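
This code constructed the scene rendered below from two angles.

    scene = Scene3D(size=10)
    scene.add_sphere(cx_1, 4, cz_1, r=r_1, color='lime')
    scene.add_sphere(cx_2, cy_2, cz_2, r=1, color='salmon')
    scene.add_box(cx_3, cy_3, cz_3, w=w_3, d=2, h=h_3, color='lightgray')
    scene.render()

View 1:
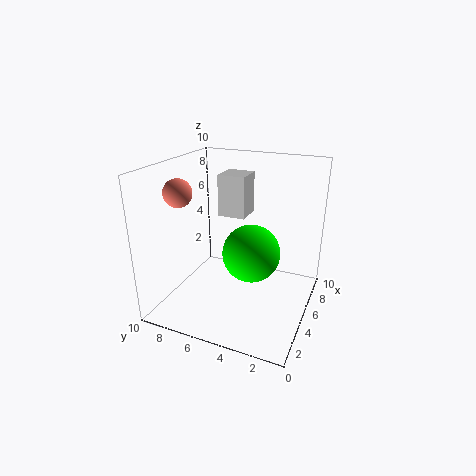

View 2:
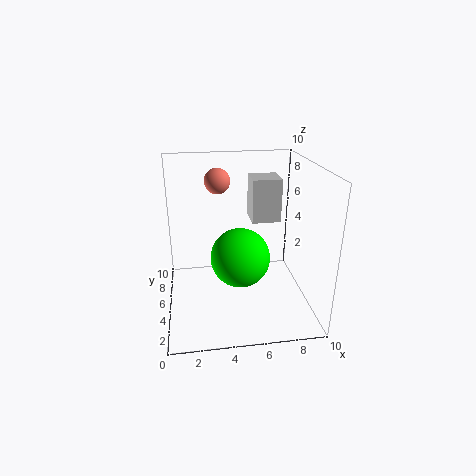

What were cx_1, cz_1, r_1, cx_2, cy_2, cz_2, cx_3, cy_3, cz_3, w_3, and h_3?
cx_1 = 5, cz_1 = 4, r_1 = 2, cx_2 = 4, cy_2 = 9, cz_2 = 8, cx_3 = 6, cy_3 = 5, cz_3 = 6, w_3 = 2, h_3 = 3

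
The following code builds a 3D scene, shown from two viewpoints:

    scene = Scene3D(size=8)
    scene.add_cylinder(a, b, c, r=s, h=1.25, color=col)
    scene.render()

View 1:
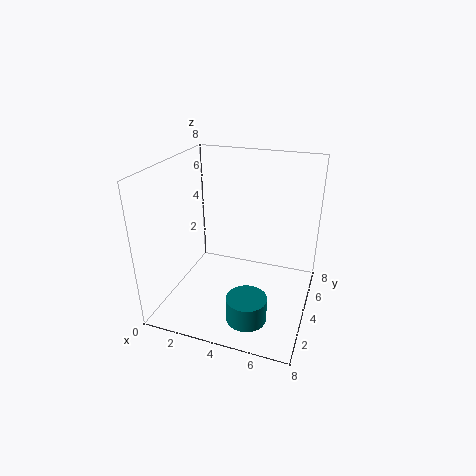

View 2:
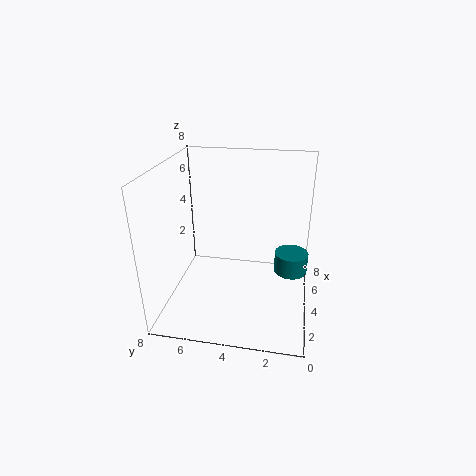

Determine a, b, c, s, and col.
a = 5.5, b = 1, c = 1.25, s = 1, col = 'teal'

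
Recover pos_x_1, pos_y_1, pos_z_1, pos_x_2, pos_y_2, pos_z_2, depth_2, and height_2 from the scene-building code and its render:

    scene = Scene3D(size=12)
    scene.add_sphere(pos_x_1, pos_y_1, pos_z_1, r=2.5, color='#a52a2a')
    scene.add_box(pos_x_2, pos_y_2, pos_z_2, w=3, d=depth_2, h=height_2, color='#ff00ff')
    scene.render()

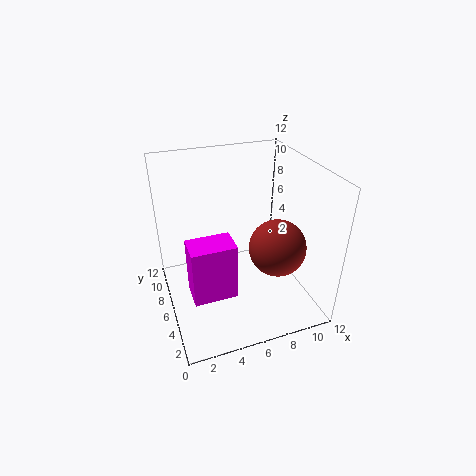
pos_x_1 = 9.5; pos_y_1 = 5.5; pos_z_1 = 4.5; pos_x_2 = 1; pos_y_2 = 0.5; pos_z_2 = 5; depth_2 = 2; height_2 = 4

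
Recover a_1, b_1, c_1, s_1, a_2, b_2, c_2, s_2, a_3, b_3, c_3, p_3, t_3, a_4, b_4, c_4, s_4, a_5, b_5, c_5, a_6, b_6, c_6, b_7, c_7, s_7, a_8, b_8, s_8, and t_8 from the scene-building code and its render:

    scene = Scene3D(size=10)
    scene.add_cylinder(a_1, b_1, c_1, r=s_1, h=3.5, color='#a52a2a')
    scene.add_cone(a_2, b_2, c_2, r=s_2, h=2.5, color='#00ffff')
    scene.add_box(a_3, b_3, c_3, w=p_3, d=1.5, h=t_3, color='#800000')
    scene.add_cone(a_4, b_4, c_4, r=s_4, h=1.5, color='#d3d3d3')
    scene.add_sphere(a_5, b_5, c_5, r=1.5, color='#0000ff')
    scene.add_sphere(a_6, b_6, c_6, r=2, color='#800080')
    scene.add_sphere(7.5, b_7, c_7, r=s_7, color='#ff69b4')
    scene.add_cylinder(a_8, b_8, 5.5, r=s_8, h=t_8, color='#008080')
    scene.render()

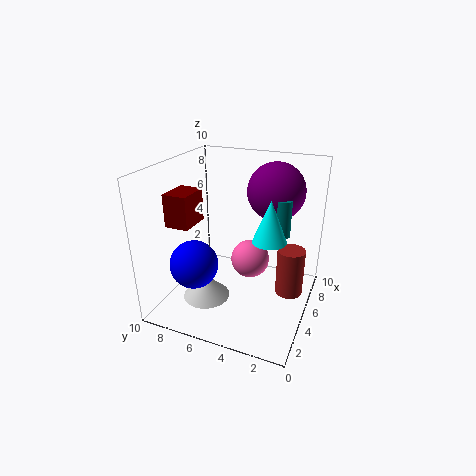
a_1 = 6.5, b_1 = 1.5, c_1 = 0.5, s_1 = 1, a_2 = 2.5, b_2 = 2, c_2 = 6.5, s_2 = 1, a_3 = 1, b_3 = 6.5, c_3 = 7, p_3 = 2, t_3 = 2, a_4 = 2, b_4 = 6, c_4 = 2, s_4 = 1.5, a_5 = 1.5, b_5 = 6.5, c_5 = 4.5, a_6 = 7, b_6 = 3, c_6 = 8, b_7 = 5, c_7 = 2, s_7 = 1.5, a_8 = 5.5, b_8 = 2, s_8 = 0.5, t_8 = 2.5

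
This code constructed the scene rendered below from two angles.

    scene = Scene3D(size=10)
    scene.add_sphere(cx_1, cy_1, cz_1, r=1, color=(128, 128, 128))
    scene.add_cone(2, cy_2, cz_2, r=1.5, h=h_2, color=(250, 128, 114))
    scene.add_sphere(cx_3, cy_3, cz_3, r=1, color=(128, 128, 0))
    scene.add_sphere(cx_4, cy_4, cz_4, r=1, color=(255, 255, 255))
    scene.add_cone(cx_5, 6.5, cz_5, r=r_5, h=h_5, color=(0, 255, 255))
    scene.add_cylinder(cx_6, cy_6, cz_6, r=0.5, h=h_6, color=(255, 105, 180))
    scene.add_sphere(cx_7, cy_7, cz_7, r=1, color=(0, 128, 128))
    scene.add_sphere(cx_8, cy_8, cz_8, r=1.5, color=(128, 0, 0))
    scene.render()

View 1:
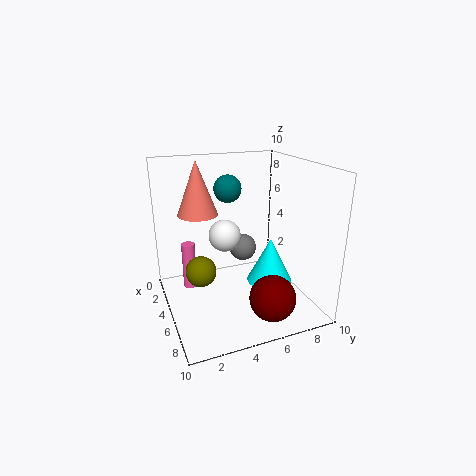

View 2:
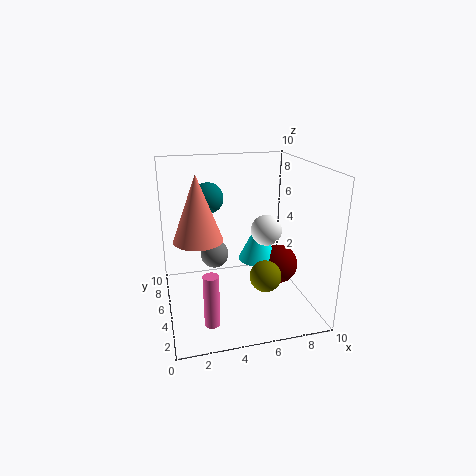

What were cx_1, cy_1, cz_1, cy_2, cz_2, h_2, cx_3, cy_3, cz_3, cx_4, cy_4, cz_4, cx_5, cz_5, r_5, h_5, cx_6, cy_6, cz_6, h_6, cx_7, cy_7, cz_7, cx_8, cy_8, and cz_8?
cx_1 = 3.5, cy_1 = 6, cz_1 = 3.5, cy_2 = 3, cz_2 = 6, h_2 = 4, cx_3 = 6, cy_3 = 2, cz_3 = 3.5, cx_4 = 6.5, cy_4 = 3.5, cz_4 = 6, cx_5 = 7, cz_5 = 2.5, r_5 = 1.5, h_5 = 3, cx_6 = 2.5, cy_6 = 2, cz_6 = 0.5, h_6 = 3.5, cx_7 = 3, cy_7 = 5, cz_7 = 8, cx_8 = 8.5, cy_8 = 6, cz_8 = 2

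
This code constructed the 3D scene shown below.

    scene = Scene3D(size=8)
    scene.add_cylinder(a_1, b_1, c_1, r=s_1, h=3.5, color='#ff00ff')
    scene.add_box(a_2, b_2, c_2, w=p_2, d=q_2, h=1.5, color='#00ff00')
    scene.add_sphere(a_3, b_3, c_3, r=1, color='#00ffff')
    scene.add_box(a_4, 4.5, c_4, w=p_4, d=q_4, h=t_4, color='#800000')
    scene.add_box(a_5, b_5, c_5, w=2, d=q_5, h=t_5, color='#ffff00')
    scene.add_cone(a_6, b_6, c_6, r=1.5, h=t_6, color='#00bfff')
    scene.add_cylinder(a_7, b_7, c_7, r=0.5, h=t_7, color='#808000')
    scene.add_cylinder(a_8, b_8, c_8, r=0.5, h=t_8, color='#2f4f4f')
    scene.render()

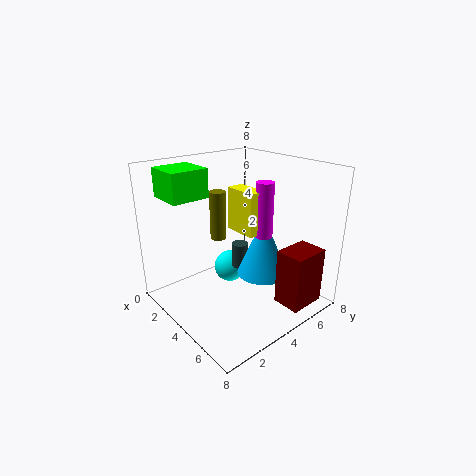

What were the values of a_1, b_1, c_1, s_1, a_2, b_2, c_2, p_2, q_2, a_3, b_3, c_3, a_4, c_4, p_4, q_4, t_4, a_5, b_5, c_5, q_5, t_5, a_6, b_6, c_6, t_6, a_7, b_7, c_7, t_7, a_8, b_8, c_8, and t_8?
a_1 = 4.5; b_1 = 5.5; c_1 = 3.5; s_1 = 0.5; a_2 = 1.5; b_2 = 0.5; c_2 = 6.5; p_2 = 2; q_2 = 2; a_3 = 2; b_3 = 5; c_3 = 1; a_4 = 6.5; c_4 = 1; p_4 = 1.5; q_4 = 2; t_4 = 3; a_5 = 2.5; b_5 = 4.5; c_5 = 4; q_5 = 1; t_5 = 2.5; a_6 = 4.5; b_6 = 5.5; c_6 = 1.5; t_6 = 3.5; a_7 = 1.5; b_7 = 4.5; c_7 = 3; t_7 = 3; a_8 = 3; b_8 = 5; c_8 = 1.5; t_8 = 1.5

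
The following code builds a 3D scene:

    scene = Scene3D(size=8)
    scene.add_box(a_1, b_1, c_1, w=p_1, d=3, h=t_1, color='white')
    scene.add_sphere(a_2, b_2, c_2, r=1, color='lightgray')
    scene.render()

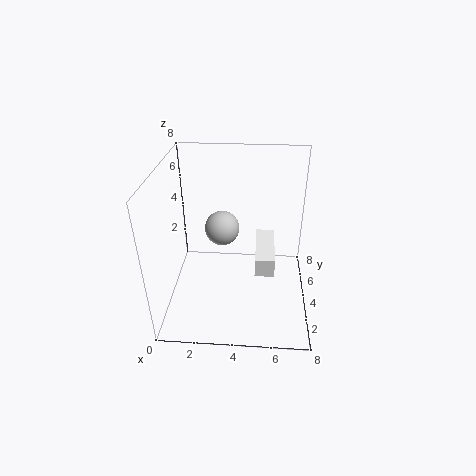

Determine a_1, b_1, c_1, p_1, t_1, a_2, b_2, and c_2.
a_1 = 5
b_1 = 2
c_1 = 3
p_1 = 1
t_1 = 1
a_2 = 3
b_2 = 5
c_2 = 4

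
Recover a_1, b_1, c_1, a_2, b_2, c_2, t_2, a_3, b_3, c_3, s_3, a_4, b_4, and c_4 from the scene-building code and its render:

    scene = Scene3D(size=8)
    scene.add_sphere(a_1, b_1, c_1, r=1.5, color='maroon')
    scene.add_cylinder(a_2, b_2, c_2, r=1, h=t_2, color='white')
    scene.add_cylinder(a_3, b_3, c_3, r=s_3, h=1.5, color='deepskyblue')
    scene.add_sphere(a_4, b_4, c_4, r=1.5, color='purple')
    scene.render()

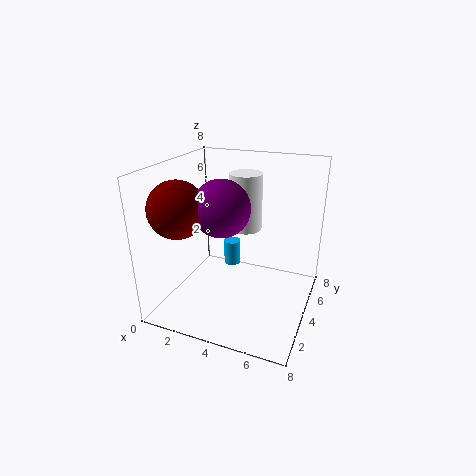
a_1 = 1.5
b_1 = 2
c_1 = 6
a_2 = 3.5
b_2 = 6.5
c_2 = 3.5
t_2 = 3.5
a_3 = 3
b_3 = 5.5
c_3 = 1.5
s_3 = 0.5
a_4 = 3.5
b_4 = 3
c_4 = 6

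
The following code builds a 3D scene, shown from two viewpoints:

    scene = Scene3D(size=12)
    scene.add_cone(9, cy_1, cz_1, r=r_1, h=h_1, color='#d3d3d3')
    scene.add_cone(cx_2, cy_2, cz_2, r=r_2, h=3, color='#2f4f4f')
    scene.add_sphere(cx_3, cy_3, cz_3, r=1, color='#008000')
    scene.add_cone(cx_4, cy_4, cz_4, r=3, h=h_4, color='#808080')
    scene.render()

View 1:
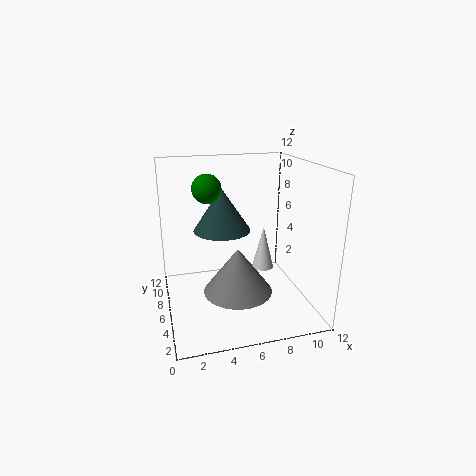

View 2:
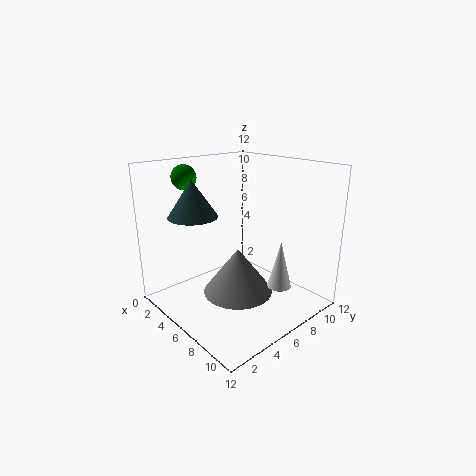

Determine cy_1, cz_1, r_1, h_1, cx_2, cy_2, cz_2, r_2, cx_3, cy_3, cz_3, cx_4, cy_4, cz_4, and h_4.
cy_1 = 8
cz_1 = 2
r_1 = 1
h_1 = 4
cx_2 = 4
cy_2 = 3
cz_2 = 8
r_2 = 2
cx_3 = 3
cy_3 = 3
cz_3 = 11
cx_4 = 6
cy_4 = 6
cz_4 = 1
h_4 = 4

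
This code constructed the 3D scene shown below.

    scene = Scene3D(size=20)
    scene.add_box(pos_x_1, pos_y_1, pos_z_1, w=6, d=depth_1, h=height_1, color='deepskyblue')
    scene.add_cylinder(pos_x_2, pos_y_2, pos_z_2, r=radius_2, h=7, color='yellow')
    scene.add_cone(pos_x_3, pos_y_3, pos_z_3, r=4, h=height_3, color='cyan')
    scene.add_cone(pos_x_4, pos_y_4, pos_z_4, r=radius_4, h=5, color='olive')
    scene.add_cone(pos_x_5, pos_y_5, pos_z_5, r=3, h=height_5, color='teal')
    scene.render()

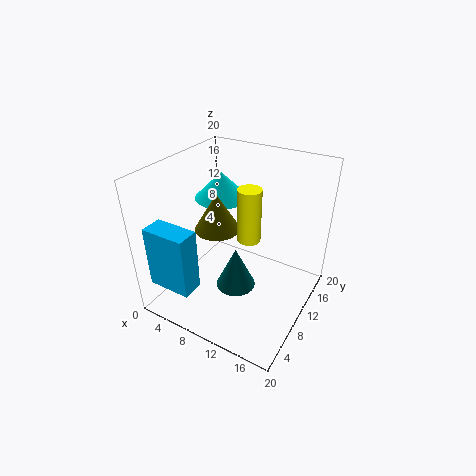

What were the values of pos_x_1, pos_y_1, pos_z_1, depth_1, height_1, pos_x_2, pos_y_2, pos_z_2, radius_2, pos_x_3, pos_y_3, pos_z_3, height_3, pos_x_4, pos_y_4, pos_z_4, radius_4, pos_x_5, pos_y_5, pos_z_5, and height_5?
pos_x_1 = 1.5; pos_y_1 = 1; pos_z_1 = 5; depth_1 = 3; height_1 = 8.5; pos_x_2 = 12.5; pos_y_2 = 8.5; pos_z_2 = 11.5; radius_2 = 1.5; pos_x_3 = 4.5; pos_y_3 = 14.5; pos_z_3 = 13; height_3 = 4; pos_x_4 = 8; pos_y_4 = 8; pos_z_4 = 12; radius_4 = 3; pos_x_5 = 9; pos_y_5 = 11; pos_z_5 = 0.5; height_5 = 6.5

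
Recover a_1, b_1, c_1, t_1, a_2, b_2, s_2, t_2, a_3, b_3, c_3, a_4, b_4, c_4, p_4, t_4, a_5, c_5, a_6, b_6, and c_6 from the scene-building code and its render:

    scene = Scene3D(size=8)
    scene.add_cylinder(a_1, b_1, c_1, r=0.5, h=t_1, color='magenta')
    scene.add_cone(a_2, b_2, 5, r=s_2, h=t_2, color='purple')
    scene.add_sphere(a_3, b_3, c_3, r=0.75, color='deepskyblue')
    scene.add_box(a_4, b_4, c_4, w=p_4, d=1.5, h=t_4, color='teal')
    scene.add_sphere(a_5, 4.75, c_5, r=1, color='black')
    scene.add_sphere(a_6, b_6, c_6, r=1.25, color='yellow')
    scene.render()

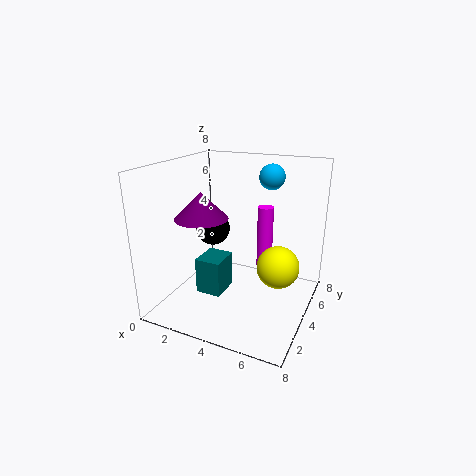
a_1 = 4.5, b_1 = 7, c_1 = 1, t_1 = 4, a_2 = 2, b_2 = 3.5, s_2 = 1.5, t_2 = 1.5, a_3 = 5, b_3 = 6.5, c_3 = 7, a_4 = 3.25, b_4 = 0.75, c_4 = 2.25, p_4 = 1.25, t_4 = 1.75, a_5 = 2, c_5 = 4, a_6 = 6, b_6 = 5.25, c_6 = 2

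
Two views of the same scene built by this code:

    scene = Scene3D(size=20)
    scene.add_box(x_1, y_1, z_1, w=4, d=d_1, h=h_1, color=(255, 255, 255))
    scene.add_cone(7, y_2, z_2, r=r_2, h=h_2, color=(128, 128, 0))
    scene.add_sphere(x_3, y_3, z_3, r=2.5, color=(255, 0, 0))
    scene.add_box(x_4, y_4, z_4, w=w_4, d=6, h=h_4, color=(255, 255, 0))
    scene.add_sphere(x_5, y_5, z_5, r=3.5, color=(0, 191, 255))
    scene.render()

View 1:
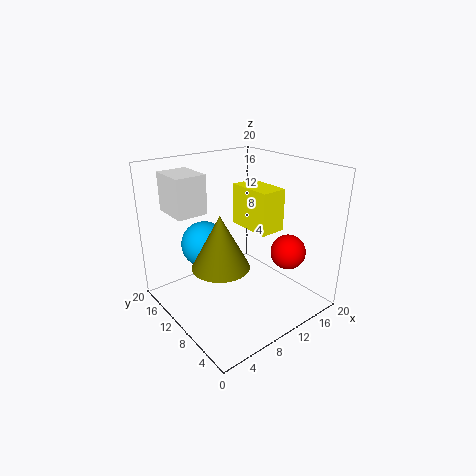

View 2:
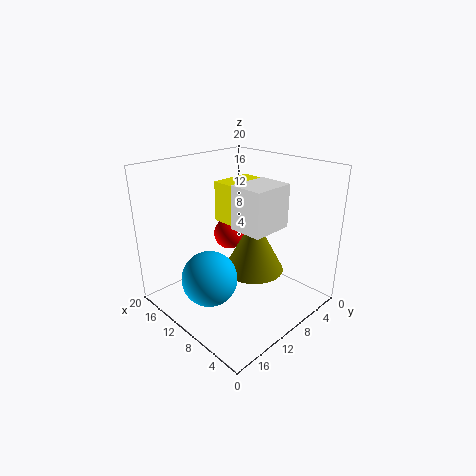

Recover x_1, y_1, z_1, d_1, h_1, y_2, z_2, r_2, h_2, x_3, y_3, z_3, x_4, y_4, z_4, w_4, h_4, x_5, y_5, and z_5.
x_1 = 1.5
y_1 = 10.5
z_1 = 14.5
d_1 = 5
h_1 = 5
y_2 = 10
z_2 = 6.5
r_2 = 4
h_2 = 7.5
x_3 = 16
y_3 = 6
z_3 = 7.5
x_4 = 10
y_4 = 5
z_4 = 12
w_4 = 3.5
h_4 = 5.5
x_5 = 8.5
y_5 = 16.5
z_5 = 7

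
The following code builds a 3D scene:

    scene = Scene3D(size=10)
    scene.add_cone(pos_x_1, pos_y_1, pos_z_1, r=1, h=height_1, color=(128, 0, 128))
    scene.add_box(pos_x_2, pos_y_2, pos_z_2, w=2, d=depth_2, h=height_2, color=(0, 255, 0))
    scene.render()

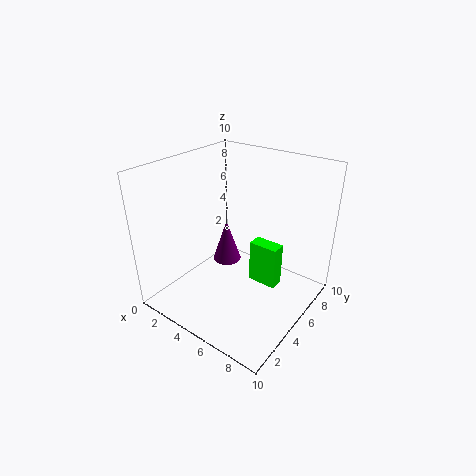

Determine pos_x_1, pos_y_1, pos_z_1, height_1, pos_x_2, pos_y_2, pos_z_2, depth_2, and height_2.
pos_x_1 = 4
pos_y_1 = 5
pos_z_1 = 3
height_1 = 3
pos_x_2 = 6
pos_y_2 = 5
pos_z_2 = 2
depth_2 = 1
height_2 = 3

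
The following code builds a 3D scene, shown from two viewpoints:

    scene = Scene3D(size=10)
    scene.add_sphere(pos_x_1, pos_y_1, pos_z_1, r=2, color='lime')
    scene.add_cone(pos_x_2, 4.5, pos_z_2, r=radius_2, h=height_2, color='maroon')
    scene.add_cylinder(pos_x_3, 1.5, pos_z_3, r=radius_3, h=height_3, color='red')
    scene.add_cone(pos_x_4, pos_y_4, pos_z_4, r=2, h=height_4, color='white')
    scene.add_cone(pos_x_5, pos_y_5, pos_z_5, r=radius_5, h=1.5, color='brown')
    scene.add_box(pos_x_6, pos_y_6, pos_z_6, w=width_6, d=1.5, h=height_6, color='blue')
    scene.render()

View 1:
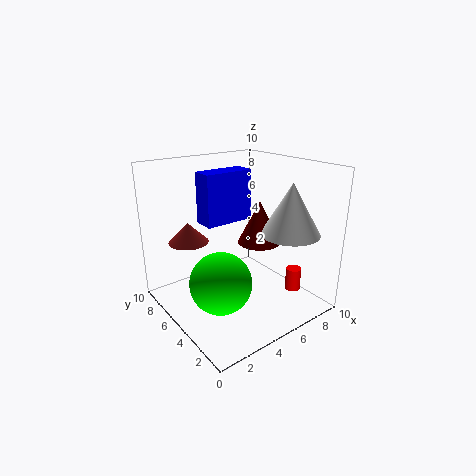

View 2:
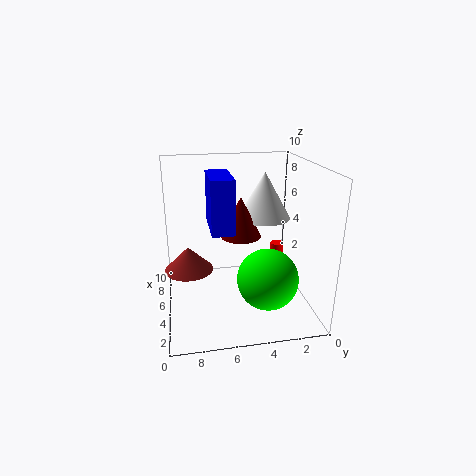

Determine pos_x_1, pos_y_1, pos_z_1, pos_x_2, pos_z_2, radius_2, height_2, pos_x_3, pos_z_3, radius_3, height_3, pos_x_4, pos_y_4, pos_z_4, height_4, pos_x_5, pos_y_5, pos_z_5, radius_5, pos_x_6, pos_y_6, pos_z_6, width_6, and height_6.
pos_x_1 = 2.5
pos_y_1 = 3.5
pos_z_1 = 3
pos_x_2 = 6.5
pos_z_2 = 4.5
radius_2 = 1.5
height_2 = 3
pos_x_3 = 7
pos_z_3 = 2
radius_3 = 0.5
height_3 = 1.5
pos_x_4 = 7.5
pos_y_4 = 2.5
pos_z_4 = 5.5
height_4 = 3.5
pos_x_5 = 3
pos_y_5 = 8.5
pos_z_5 = 4
radius_5 = 1.5
pos_x_6 = 3
pos_y_6 = 5.5
pos_z_6 = 6
width_6 = 3.5
height_6 = 3.5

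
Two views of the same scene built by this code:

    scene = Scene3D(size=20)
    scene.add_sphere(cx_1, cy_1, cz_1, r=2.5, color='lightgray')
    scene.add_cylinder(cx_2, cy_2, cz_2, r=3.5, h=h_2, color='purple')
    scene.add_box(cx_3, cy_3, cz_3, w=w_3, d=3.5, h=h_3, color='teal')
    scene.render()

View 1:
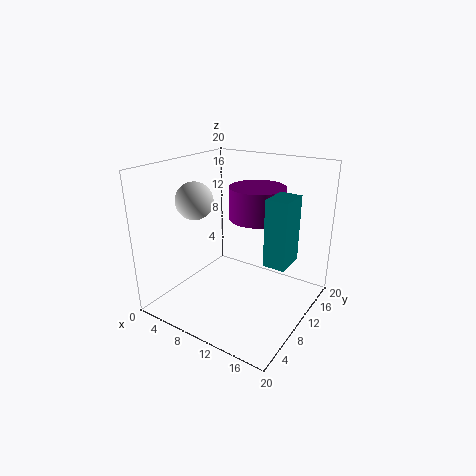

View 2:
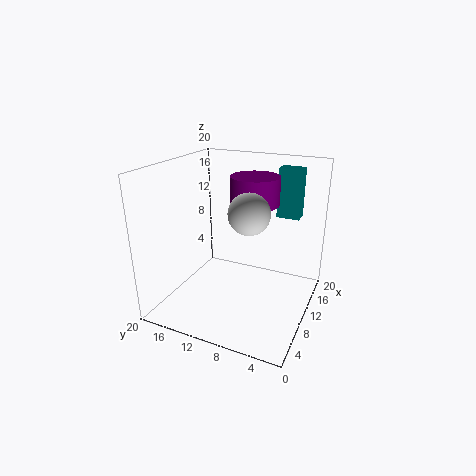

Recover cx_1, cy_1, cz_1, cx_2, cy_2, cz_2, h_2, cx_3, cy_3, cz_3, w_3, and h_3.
cx_1 = 5.5
cy_1 = 6.5
cz_1 = 15.5
cx_2 = 13.5
cy_2 = 9
cz_2 = 14
h_2 = 4
cx_3 = 17.5
cy_3 = 3.5
cz_3 = 11
w_3 = 2.5
h_3 = 7.5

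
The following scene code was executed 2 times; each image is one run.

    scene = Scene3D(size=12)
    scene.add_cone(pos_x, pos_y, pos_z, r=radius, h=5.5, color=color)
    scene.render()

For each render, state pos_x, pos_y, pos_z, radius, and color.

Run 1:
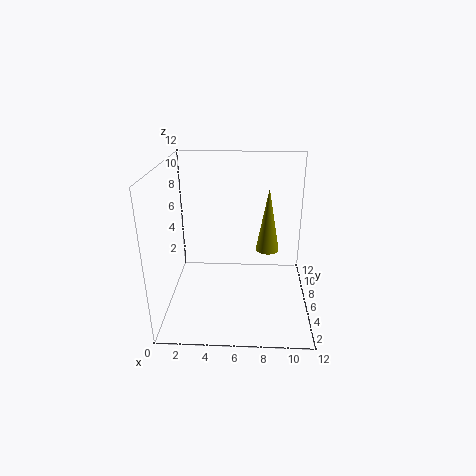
pos_x = 8.5
pos_y = 7
pos_z = 4.5
radius = 1
color = 'olive'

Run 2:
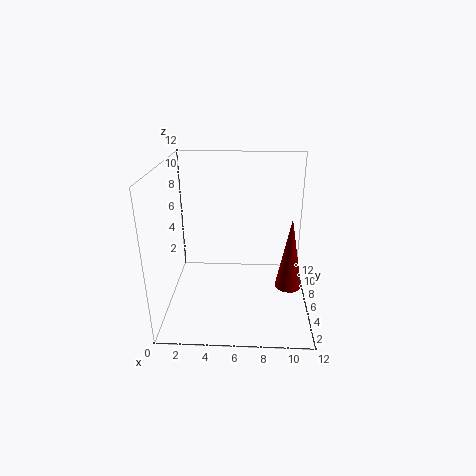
pos_x = 10
pos_y = 3
pos_z = 3.5
radius = 1
color = 'maroon'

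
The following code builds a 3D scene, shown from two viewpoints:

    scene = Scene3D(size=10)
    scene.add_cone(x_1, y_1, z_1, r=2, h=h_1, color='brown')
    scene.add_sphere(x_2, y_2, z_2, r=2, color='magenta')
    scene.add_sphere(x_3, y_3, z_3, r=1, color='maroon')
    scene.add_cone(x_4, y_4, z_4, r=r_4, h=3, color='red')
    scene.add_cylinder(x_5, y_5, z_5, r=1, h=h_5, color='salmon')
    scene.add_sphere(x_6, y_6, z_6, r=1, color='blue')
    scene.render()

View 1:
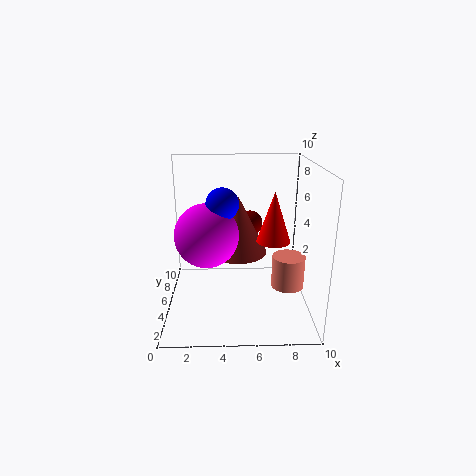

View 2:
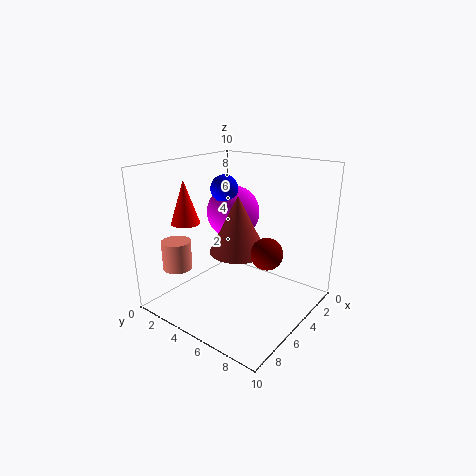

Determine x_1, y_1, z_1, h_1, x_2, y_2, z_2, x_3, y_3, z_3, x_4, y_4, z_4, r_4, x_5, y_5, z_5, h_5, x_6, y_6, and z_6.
x_1 = 5, y_1 = 5, z_1 = 4, h_1 = 4, x_2 = 3, y_2 = 3, z_2 = 6, x_3 = 6, y_3 = 8, z_3 = 5, x_4 = 7, y_4 = 2, z_4 = 6, r_4 = 1, x_5 = 8, y_5 = 2, z_5 = 3, h_5 = 2, x_6 = 4, y_6 = 3, z_6 = 8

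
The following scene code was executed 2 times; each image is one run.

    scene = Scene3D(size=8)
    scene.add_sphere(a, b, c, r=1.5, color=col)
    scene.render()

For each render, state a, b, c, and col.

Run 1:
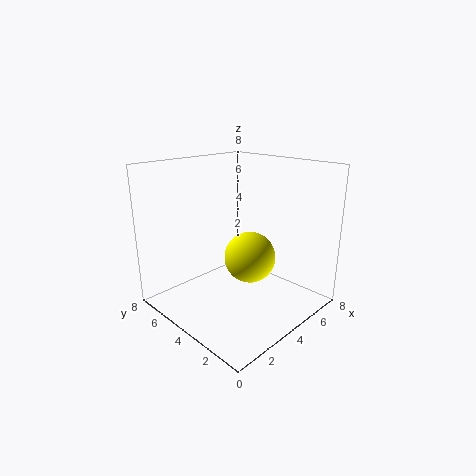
a = 5
b = 4
c = 2.5
col = 'yellow'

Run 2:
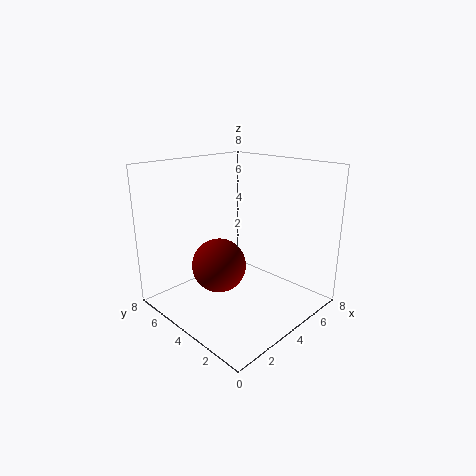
a = 3
b = 4.5
c = 2.5
col = 'maroon'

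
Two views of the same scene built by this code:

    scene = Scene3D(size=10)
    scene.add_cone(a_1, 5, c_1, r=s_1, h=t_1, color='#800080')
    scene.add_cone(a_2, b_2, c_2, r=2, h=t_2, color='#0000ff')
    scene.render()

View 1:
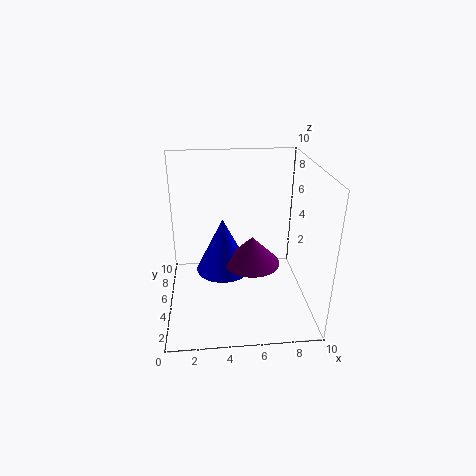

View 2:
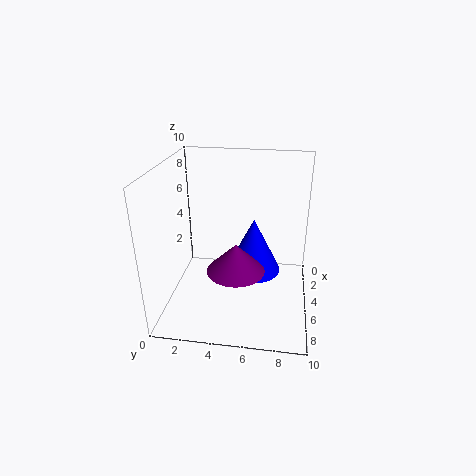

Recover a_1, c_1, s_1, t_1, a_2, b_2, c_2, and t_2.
a_1 = 6, c_1 = 3, s_1 = 2, t_1 = 2, a_2 = 4, b_2 = 6, c_2 = 2, t_2 = 4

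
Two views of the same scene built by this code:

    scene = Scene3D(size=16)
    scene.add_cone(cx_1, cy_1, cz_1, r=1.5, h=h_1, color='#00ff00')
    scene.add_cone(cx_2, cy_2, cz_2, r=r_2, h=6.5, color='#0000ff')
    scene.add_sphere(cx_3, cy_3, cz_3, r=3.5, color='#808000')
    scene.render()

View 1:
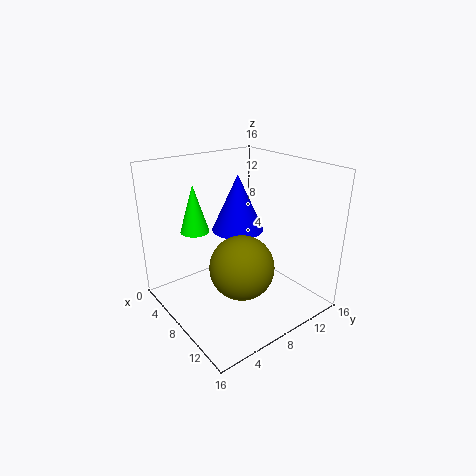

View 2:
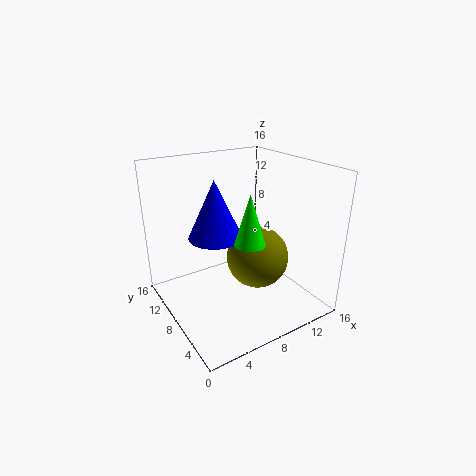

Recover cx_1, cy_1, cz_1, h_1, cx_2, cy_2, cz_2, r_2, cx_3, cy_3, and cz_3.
cx_1 = 6.5, cy_1 = 3.5, cz_1 = 9.5, h_1 = 5, cx_2 = 6, cy_2 = 9.5, cz_2 = 8, r_2 = 3, cx_3 = 10, cy_3 = 7, cz_3 = 5.5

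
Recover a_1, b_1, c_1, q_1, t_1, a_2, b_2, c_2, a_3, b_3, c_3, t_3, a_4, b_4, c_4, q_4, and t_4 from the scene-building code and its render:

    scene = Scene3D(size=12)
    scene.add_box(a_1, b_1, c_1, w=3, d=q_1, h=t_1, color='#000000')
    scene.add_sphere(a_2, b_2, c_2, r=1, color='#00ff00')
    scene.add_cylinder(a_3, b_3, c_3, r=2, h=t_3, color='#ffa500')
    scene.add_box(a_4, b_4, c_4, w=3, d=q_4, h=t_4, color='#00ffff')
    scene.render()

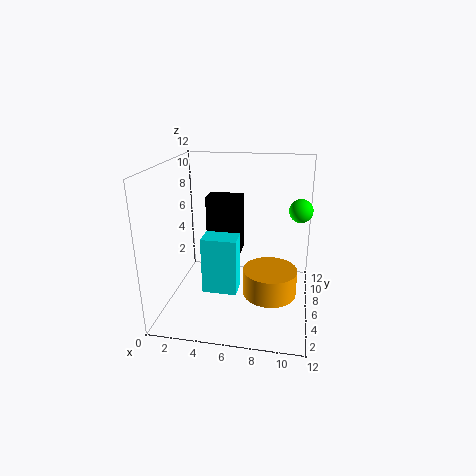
a_1 = 3, b_1 = 7, c_1 = 4, q_1 = 2, t_1 = 5, a_2 = 11, b_2 = 8, c_2 = 8, a_3 = 9, b_3 = 3, c_3 = 3, t_3 = 2, a_4 = 3, b_4 = 5, c_4 = 1, q_4 = 2, t_4 = 5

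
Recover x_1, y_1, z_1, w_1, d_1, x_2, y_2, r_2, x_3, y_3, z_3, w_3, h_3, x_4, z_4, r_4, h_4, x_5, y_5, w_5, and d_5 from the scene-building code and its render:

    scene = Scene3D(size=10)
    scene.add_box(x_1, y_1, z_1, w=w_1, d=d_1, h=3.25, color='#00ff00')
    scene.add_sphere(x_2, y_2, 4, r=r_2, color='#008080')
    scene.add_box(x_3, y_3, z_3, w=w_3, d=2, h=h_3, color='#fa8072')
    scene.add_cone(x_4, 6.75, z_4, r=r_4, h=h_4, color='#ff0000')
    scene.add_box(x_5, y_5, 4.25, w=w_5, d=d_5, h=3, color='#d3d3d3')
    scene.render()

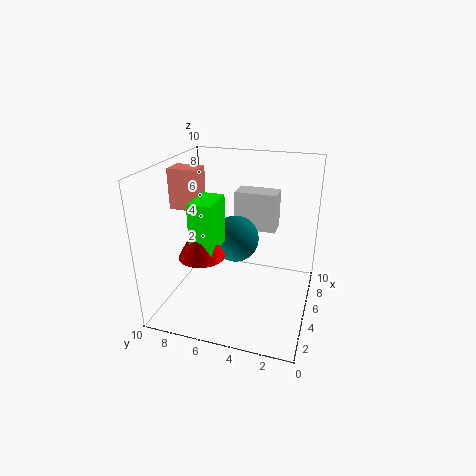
x_1 = 2
y_1 = 5.75
z_1 = 5
w_1 = 2.5
d_1 = 1.5
x_2 = 6.75
y_2 = 5.75
r_2 = 1.75
x_3 = 4
y_3 = 7.5
z_3 = 7
w_3 = 1.5
h_3 = 2.75
x_4 = 2.75
z_4 = 4.5
r_4 = 1.5
h_4 = 2.75
x_5 = 8
y_5 = 3
w_5 = 1.75
d_5 = 3.25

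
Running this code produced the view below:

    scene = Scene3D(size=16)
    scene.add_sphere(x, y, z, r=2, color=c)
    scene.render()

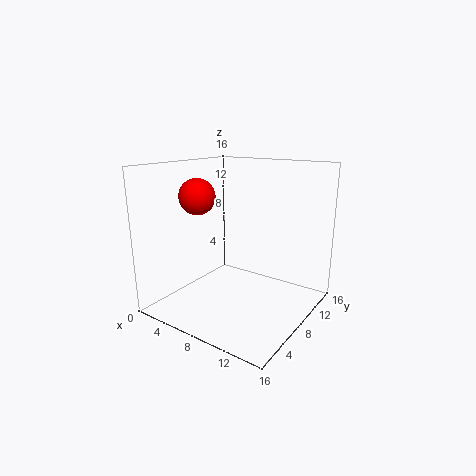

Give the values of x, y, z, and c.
x = 4
y = 6
z = 12.5
c = 'red'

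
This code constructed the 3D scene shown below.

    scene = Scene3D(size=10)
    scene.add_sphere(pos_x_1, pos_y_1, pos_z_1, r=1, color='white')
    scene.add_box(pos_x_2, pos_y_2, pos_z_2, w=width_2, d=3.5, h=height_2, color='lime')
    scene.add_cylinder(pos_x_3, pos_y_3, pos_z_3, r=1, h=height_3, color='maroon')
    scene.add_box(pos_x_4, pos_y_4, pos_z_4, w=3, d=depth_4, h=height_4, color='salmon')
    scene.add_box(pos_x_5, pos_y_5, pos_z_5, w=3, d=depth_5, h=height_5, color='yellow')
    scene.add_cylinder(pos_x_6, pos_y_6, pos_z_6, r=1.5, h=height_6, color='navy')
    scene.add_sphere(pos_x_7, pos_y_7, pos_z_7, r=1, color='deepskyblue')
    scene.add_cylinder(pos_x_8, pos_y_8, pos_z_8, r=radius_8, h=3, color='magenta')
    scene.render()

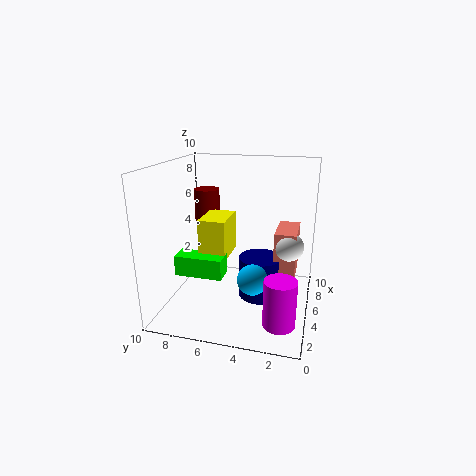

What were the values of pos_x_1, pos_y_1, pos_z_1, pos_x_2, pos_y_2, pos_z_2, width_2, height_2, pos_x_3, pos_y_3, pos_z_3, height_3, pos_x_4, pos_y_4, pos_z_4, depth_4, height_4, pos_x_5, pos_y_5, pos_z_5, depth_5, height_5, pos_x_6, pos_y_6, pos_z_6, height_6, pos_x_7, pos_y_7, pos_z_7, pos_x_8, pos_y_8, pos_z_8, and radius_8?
pos_x_1 = 5.5, pos_y_1 = 1.5, pos_z_1 = 4.5, pos_x_2 = 4, pos_y_2 = 6, pos_z_2 = 2, width_2 = 1.5, height_2 = 1.5, pos_x_3 = 8.5, pos_y_3 = 8.5, pos_z_3 = 5, height_3 = 2.5, pos_x_4 = 5, pos_y_4 = 1, pos_z_4 = 2, depth_4 = 1.5, height_4 = 3.5, pos_x_5 = 5, pos_y_5 = 6, pos_z_5 = 3, depth_5 = 2, height_5 = 3, pos_x_6 = 5.5, pos_y_6 = 3.5, pos_z_6 = 0.5, height_6 = 3, pos_x_7 = 3, pos_y_7 = 3.5, pos_z_7 = 3, pos_x_8 = 1.5, pos_y_8 = 1.5, pos_z_8 = 1, radius_8 = 1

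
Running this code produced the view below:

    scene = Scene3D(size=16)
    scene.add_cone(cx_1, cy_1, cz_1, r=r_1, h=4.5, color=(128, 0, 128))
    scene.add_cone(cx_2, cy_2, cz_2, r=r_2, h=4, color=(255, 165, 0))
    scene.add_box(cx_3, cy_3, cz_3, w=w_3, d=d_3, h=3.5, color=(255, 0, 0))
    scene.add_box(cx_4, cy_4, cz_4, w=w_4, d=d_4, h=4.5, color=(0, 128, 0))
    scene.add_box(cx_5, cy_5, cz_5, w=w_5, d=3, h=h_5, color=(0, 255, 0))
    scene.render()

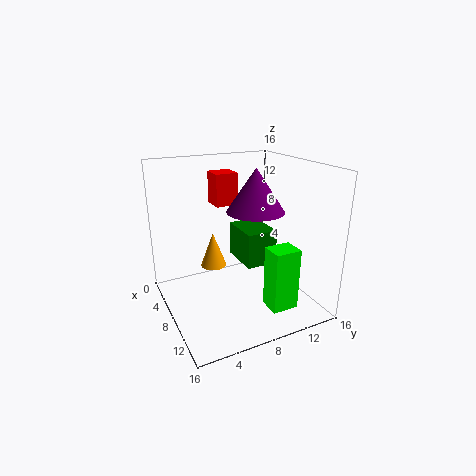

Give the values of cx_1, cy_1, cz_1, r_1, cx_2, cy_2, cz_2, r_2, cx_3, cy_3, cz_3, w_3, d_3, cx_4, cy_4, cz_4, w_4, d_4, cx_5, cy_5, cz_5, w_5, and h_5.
cx_1 = 10
cy_1 = 9
cz_1 = 11.5
r_1 = 3
cx_2 = 5.5
cy_2 = 6
cz_2 = 4
r_2 = 1.5
cx_3 = 4.5
cy_3 = 6
cz_3 = 11.5
w_3 = 2.5
d_3 = 2.5
cx_4 = 0.5
cy_4 = 10.5
cz_4 = 2.5
w_4 = 5.5
d_4 = 4
cx_5 = 10.5
cy_5 = 10
cz_5 = 0.5
w_5 = 2.5
h_5 = 7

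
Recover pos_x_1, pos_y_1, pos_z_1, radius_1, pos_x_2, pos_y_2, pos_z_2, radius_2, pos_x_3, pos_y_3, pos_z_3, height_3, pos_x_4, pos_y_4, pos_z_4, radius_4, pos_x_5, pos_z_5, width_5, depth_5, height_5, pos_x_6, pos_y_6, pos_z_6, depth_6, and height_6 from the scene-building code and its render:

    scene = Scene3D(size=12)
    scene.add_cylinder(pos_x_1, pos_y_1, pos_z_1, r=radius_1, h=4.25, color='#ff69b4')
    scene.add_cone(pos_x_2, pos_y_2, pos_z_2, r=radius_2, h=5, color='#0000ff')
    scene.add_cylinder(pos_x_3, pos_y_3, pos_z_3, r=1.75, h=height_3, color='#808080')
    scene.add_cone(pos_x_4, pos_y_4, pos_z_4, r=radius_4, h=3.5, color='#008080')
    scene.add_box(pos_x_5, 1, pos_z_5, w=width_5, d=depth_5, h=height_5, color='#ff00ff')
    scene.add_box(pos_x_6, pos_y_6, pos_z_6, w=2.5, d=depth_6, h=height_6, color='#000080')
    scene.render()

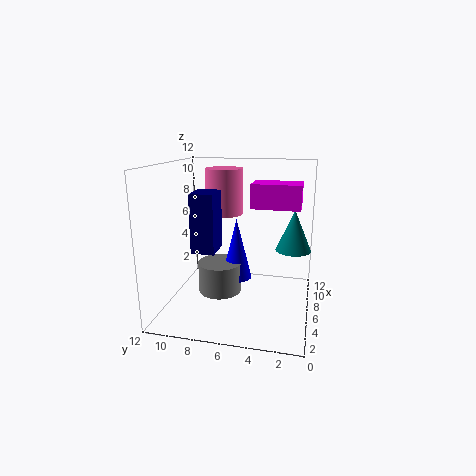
pos_x_1 = 10; pos_y_1 = 8.25; pos_z_1 = 7; radius_1 = 1.75; pos_x_2 = 5.5; pos_y_2 = 6; pos_z_2 = 2.75; radius_2 = 1.25; pos_x_3 = 4.75; pos_y_3 = 7.25; pos_z_3 = 1.75; height_3 = 2.5; pos_x_4 = 7.5; pos_y_4 = 1.5; pos_z_4 = 4.75; radius_4 = 1.5; pos_x_5 = 6; pos_z_5 = 8.5; width_5 = 2.5; depth_5 = 4; height_5 = 2; pos_x_6 = 4.75; pos_y_6 = 7.75; pos_z_6 = 4.75; depth_6 = 2; height_6 = 5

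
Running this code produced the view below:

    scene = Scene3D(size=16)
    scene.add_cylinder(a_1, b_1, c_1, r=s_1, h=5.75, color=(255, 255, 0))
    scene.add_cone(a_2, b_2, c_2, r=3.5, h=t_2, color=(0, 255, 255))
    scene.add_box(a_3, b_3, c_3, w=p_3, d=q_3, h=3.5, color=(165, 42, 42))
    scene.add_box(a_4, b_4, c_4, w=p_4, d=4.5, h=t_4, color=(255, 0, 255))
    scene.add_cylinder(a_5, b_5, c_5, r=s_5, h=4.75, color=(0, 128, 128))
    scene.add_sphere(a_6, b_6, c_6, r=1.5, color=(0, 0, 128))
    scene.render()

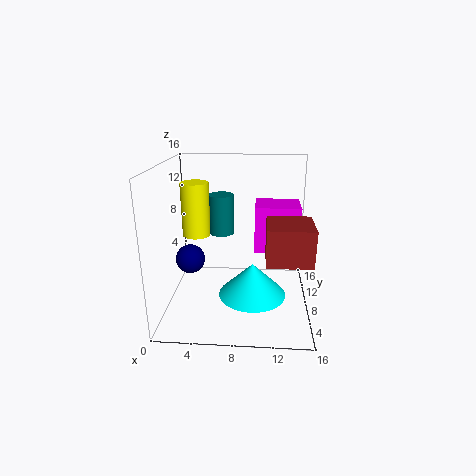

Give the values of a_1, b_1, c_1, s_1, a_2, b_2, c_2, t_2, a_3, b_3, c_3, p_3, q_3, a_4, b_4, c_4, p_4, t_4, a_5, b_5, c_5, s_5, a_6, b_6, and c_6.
a_1 = 3.5; b_1 = 7.5; c_1 = 8.5; s_1 = 1.5; a_2 = 9.75; b_2 = 4.75; c_2 = 3; t_2 = 3.5; a_3 = 11; b_3 = 0.5; c_3 = 8.25; p_3 = 4.25; q_3 = 4.25; a_4 = 9.75; b_4 = 11.25; c_4 = 4.75; p_4 = 5.5; t_4 = 5.75; a_5 = 5.75; b_5 = 11.5; c_5 = 7.25; s_5 = 1.5; a_6 = 3.25; b_6 = 5; c_6 = 6.75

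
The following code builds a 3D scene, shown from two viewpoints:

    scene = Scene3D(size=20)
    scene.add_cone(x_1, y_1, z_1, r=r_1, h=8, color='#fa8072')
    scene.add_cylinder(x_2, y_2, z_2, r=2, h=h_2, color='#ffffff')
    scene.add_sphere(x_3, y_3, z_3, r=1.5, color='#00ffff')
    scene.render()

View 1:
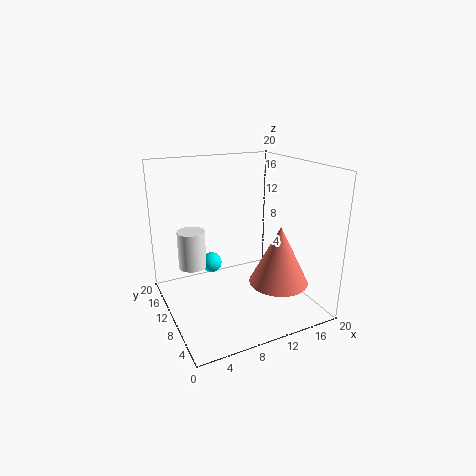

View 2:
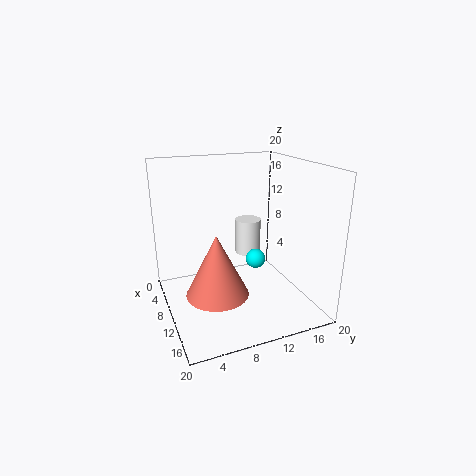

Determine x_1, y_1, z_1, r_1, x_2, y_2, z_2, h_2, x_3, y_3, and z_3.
x_1 = 14; y_1 = 5.5; z_1 = 4.5; r_1 = 4; x_2 = 4.5; y_2 = 14; z_2 = 5; h_2 = 5.5; x_3 = 7.5; y_3 = 14; z_3 = 5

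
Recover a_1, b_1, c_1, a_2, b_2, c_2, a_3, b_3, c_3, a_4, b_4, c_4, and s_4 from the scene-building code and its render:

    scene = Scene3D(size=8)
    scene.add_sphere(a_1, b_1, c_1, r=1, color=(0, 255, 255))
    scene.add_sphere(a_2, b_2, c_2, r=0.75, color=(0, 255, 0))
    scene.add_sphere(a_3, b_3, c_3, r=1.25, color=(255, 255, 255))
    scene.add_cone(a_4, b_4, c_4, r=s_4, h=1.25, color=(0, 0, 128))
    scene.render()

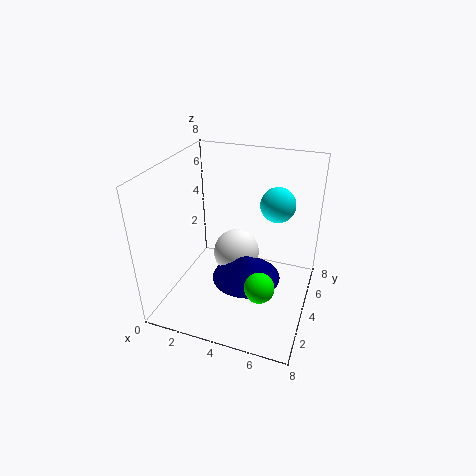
a_1 = 5.75
b_1 = 5.75
c_1 = 5.5
a_2 = 6
b_2 = 1.5
c_2 = 3
a_3 = 4
b_3 = 3.75
c_3 = 3.25
a_4 = 5
b_4 = 2.5
c_4 = 2.75
s_4 = 1.75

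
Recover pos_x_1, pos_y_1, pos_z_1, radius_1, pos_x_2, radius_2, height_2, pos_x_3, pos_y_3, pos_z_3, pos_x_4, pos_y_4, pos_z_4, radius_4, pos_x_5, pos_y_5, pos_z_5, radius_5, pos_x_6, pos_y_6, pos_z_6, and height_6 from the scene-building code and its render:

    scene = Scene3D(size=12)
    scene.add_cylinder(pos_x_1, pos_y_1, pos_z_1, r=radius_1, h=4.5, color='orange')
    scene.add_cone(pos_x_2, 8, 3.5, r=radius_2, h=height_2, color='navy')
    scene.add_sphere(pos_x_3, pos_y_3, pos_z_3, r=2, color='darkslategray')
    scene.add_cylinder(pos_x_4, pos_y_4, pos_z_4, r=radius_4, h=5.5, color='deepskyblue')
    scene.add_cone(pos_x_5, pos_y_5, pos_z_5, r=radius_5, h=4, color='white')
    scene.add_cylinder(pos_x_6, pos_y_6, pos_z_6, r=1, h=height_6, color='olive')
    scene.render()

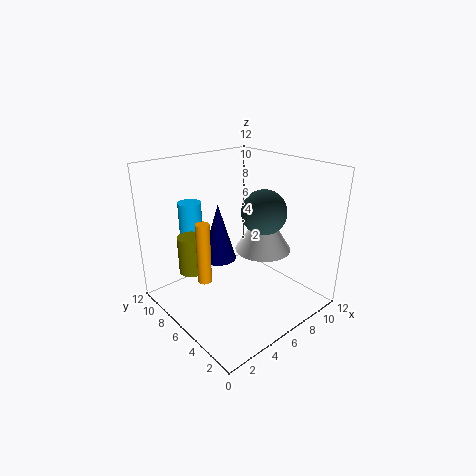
pos_x_1 = 1.5; pos_y_1 = 4.5; pos_z_1 = 4.5; radius_1 = 0.5; pos_x_2 = 5.5; radius_2 = 1.5; height_2 = 5; pos_x_3 = 9; pos_y_3 = 6; pos_z_3 = 7.5; pos_x_4 = 4; pos_y_4 = 10; pos_z_4 = 3; radius_4 = 1; pos_x_5 = 9; pos_y_5 = 6; pos_z_5 = 4; radius_5 = 2.5; pos_x_6 = 2; pos_y_6 = 7; pos_z_6 = 4; height_6 = 3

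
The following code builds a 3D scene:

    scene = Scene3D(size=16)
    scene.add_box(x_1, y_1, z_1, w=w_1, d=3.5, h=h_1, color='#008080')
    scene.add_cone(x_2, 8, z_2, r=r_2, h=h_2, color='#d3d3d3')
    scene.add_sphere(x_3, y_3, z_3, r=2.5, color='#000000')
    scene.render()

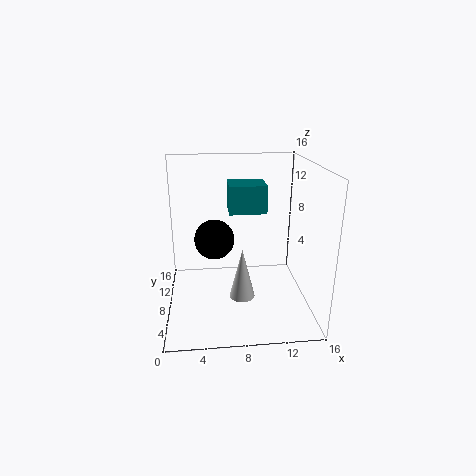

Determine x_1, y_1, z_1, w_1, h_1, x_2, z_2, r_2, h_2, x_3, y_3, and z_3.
x_1 = 7, y_1 = 7, z_1 = 11, w_1 = 4, h_1 = 3, x_2 = 8.5, z_2 = 0.5, r_2 = 1.5, h_2 = 6, x_3 = 5.5, y_3 = 12.5, z_3 = 6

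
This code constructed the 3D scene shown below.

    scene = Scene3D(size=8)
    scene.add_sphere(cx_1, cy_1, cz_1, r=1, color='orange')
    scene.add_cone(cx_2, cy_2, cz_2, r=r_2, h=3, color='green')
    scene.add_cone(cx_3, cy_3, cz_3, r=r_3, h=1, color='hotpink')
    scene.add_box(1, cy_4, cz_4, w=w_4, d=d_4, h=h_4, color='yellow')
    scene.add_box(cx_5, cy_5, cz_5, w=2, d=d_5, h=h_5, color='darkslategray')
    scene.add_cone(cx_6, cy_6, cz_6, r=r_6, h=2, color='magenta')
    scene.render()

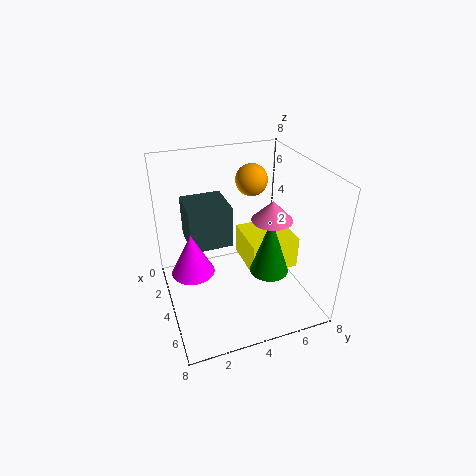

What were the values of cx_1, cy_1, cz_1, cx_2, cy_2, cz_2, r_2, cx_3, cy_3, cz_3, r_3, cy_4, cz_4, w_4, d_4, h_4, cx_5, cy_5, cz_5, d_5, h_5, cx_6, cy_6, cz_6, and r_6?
cx_1 = 1; cy_1 = 6; cz_1 = 6; cx_2 = 6; cy_2 = 5; cz_2 = 3; r_2 = 1; cx_3 = 6; cy_3 = 5; cz_3 = 6; r_3 = 1; cy_4 = 5; cz_4 = 1; w_4 = 3; d_4 = 3; h_4 = 2; cx_5 = 4; cy_5 = 1; cz_5 = 5; d_5 = 2; h_5 = 2; cx_6 = 6; cy_6 = 1; cz_6 = 4; r_6 = 1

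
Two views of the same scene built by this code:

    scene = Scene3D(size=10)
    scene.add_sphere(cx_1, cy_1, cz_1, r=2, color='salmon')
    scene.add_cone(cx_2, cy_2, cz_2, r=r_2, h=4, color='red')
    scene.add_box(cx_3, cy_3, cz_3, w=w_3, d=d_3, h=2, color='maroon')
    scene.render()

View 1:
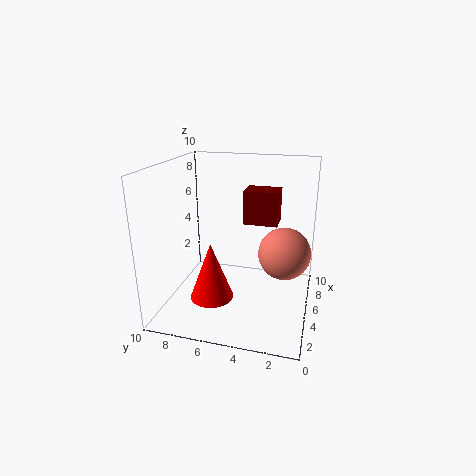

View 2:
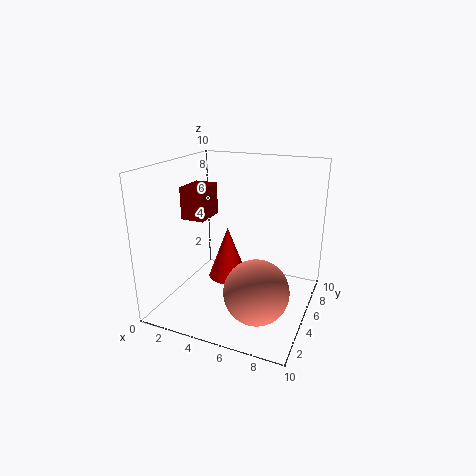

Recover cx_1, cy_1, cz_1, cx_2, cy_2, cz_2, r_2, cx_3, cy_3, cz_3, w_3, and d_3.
cx_1 = 7.5; cy_1 = 2; cz_1 = 3; cx_2 = 3.5; cy_2 = 6.5; cz_2 = 1; r_2 = 1.5; cx_3 = 2.5; cy_3 = 2; cz_3 = 7; w_3 = 1.5; d_3 = 2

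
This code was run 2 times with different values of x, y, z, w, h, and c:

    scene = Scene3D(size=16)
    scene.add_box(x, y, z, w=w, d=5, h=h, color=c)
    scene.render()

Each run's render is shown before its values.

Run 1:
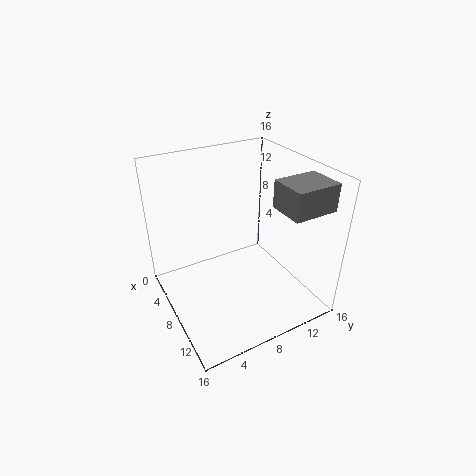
x = 10, y = 11, z = 12, w = 4, h = 3, c = 'gray'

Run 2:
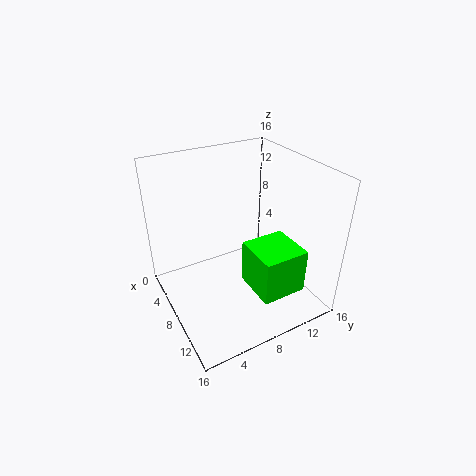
x = 9, y = 8, z = 3, w = 5, h = 5, c = 'lime'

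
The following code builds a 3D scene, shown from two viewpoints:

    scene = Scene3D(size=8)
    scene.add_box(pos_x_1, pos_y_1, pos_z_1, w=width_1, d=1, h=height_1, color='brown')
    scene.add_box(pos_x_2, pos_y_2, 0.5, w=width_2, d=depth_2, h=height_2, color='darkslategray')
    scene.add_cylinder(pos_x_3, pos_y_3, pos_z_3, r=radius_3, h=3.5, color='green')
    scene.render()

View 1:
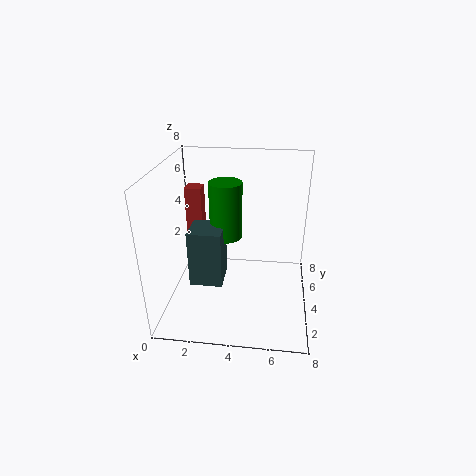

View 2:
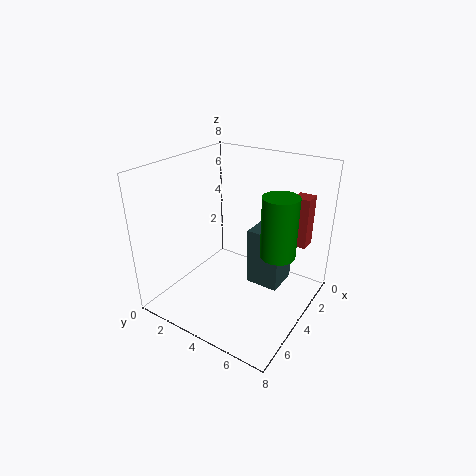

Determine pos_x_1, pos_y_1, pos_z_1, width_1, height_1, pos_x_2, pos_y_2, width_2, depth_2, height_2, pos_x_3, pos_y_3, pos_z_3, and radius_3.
pos_x_1 = 0.5; pos_y_1 = 6; pos_z_1 = 3; width_1 = 1; height_1 = 3; pos_x_2 = 1; pos_y_2 = 4; width_2 = 2; depth_2 = 2; height_2 = 3.5; pos_x_3 = 3; pos_y_3 = 6; pos_z_3 = 3; radius_3 = 1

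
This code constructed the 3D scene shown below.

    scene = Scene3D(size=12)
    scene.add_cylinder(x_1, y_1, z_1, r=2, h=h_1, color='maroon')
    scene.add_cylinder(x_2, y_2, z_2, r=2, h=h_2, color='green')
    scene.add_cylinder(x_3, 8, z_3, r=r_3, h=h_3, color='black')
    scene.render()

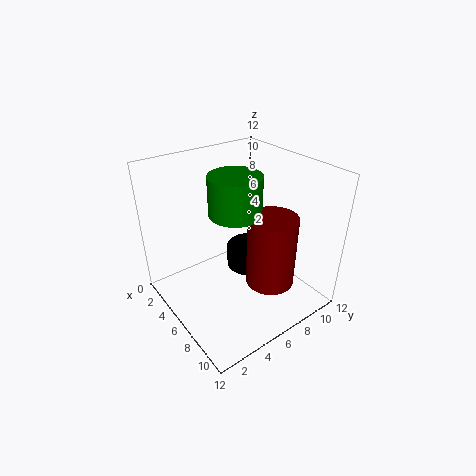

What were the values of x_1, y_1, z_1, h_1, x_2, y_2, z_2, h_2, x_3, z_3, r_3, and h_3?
x_1 = 8.5, y_1 = 7.5, z_1 = 2.5, h_1 = 6, x_2 = 7, y_2 = 5, z_2 = 9, h_2 = 3, x_3 = 5, z_3 = 2, r_3 = 2, h_3 = 2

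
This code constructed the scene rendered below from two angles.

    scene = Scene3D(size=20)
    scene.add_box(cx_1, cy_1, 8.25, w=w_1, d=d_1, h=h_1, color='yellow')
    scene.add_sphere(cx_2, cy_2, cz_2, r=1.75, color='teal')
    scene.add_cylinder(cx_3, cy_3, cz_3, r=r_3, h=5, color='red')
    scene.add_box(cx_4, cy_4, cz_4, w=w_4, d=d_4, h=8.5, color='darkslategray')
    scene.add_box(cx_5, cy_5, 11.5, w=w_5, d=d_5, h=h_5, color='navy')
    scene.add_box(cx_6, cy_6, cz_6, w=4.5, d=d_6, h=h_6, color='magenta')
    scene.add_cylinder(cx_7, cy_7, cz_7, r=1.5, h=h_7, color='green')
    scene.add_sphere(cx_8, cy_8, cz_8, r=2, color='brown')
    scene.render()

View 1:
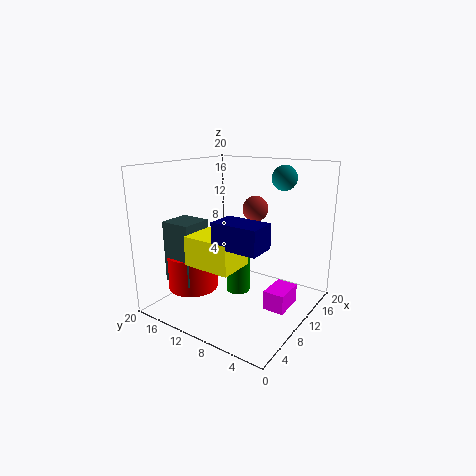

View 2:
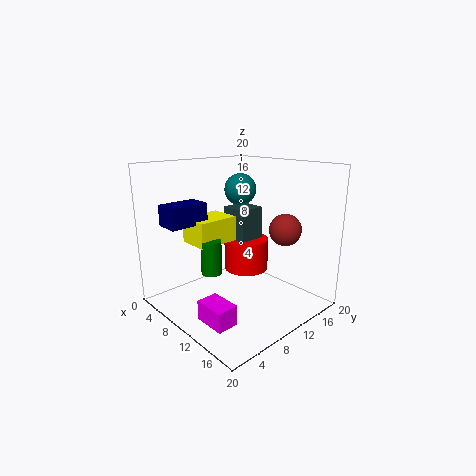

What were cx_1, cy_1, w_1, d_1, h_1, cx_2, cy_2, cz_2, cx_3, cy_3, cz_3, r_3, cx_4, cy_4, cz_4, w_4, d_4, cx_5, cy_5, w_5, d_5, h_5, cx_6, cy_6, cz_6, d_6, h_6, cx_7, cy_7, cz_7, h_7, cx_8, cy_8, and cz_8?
cx_1 = 2
cy_1 = 6.25
w_1 = 4.75
d_1 = 6.25
h_1 = 3.75
cx_2 = 15
cy_2 = 5.75
cz_2 = 18
cx_3 = 6.25
cy_3 = 15.25
cz_3 = 2.75
r_3 = 3.5
cx_4 = 3.25
cy_4 = 13.25
cz_4 = 4.25
w_4 = 4.25
d_4 = 4.25
cx_5 = 2
cy_5 = 2.5
w_5 = 3.5
d_5 = 5.75
h_5 = 3
cx_6 = 10
cy_6 = 2.75
cz_6 = 0.25
d_6 = 3
h_6 = 2.75
cx_7 = 6.75
cy_7 = 7.75
cz_7 = 4.25
h_7 = 5
cx_8 = 17
cy_8 = 11.5
cz_8 = 12.5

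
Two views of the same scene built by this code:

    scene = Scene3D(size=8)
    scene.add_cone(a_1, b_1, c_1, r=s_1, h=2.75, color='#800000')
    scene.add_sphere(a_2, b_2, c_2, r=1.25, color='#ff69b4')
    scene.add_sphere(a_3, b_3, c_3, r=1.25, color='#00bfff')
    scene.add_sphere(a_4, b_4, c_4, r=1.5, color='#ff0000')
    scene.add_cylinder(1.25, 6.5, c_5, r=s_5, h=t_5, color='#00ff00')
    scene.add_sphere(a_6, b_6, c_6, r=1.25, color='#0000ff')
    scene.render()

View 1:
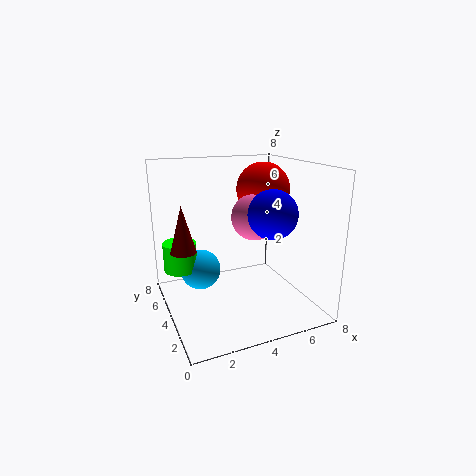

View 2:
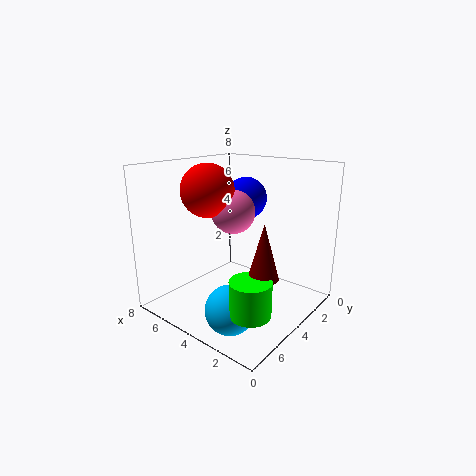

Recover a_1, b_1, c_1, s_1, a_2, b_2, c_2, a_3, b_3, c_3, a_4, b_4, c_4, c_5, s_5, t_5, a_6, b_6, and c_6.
a_1 = 1.25, b_1 = 5.5, c_1 = 3, s_1 = 0.75, a_2 = 4.75, b_2 = 3.5, c_2 = 5.25, a_3 = 2.5, b_3 = 6.5, c_3 = 1.25, a_4 = 5.75, b_4 = 4.5, c_4 = 6.5, c_5 = 1.5, s_5 = 1, t_5 = 1.75, a_6 = 5, b_6 = 2, c_6 = 5.75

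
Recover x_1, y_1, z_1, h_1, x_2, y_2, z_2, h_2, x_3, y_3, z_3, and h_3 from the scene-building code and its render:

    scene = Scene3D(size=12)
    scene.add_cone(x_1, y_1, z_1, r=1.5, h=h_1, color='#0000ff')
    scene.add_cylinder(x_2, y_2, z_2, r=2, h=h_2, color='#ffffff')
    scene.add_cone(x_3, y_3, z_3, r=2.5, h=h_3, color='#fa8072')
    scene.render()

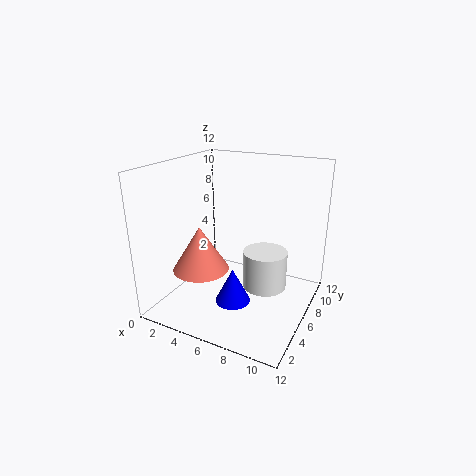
x_1 = 6
y_1 = 5
z_1 = 0.5
h_1 = 3
x_2 = 7.5
y_2 = 8.5
z_2 = 0.5
h_2 = 3.5
x_3 = 2.5
y_3 = 5.5
z_3 = 2.5
h_3 = 4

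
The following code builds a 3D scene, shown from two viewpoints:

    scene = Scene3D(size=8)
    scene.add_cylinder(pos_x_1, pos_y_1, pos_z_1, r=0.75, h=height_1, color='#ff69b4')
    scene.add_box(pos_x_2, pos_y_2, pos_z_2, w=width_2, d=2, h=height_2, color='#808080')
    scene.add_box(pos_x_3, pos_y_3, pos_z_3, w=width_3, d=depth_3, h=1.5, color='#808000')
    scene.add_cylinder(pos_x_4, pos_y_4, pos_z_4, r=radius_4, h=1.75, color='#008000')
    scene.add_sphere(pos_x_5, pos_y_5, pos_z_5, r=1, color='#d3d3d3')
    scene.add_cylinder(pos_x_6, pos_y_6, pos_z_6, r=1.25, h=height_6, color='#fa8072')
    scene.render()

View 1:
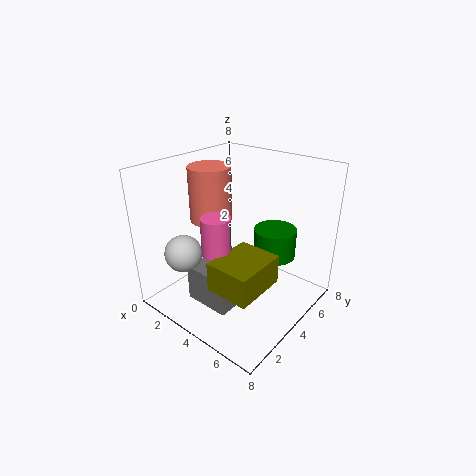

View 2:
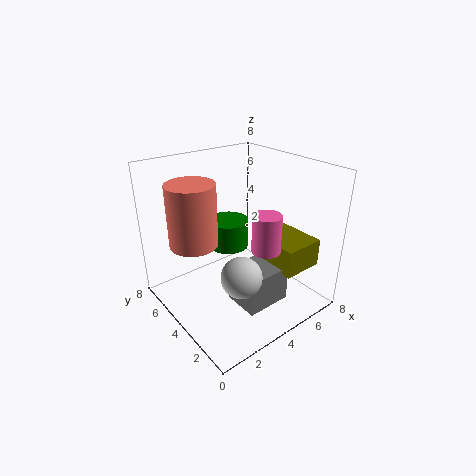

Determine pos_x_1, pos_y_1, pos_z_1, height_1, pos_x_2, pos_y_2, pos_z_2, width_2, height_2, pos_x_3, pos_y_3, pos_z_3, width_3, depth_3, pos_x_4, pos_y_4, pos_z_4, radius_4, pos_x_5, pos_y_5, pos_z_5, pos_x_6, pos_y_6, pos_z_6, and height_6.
pos_x_1 = 4.25, pos_y_1 = 2, pos_z_1 = 4, height_1 = 2, pos_x_2 = 2.75, pos_y_2 = 1.25, pos_z_2 = 1, width_2 = 2.5, height_2 = 2, pos_x_3 = 4.75, pos_y_3 = 0.75, pos_z_3 = 2.75, width_3 = 2.25, depth_3 = 2.75, pos_x_4 = 5, pos_y_4 = 6.25, pos_z_4 = 2.25, radius_4 = 1.25, pos_x_5 = 2.25, pos_y_5 = 1.5, pos_z_5 = 3.5, pos_x_6 = 1.5, pos_y_6 = 4.5, pos_z_6 = 4.25, height_6 = 3.25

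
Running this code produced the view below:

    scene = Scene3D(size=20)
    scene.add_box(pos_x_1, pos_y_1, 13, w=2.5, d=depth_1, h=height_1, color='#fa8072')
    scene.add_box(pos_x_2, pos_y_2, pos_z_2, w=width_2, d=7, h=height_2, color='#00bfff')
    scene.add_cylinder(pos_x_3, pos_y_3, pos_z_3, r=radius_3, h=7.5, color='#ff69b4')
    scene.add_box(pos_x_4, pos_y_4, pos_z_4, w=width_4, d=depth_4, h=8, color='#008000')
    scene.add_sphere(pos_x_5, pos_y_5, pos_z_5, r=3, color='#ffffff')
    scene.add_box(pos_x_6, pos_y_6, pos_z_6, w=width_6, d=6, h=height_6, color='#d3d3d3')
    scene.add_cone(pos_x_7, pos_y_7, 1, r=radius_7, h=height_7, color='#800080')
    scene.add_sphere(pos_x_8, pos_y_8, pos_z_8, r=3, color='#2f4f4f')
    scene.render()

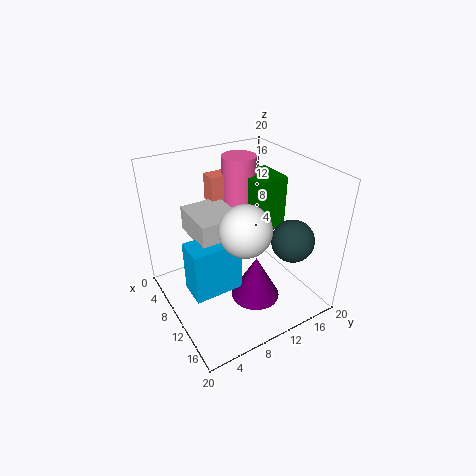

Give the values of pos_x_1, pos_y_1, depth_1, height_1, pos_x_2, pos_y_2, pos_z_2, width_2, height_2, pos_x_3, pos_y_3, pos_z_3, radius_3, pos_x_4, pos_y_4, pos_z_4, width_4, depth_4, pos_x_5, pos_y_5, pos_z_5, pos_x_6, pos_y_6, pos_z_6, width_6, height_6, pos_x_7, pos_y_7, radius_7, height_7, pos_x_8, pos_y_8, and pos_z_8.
pos_x_1 = 2; pos_y_1 = 9; depth_1 = 5.5; height_1 = 4; pos_x_2 = 8; pos_y_2 = 2.5; pos_z_2 = 3; width_2 = 4; height_2 = 7.5; pos_x_3 = 4.5; pos_y_3 = 13.5; pos_z_3 = 12; radius_3 = 2.5; pos_x_4 = 4; pos_y_4 = 13.5; pos_z_4 = 9; width_4 = 5.5; depth_4 = 5; pos_x_5 = 16.5; pos_y_5 = 7; pos_z_5 = 15.5; pos_x_6 = 3.5; pos_y_6 = 4.5; pos_z_6 = 10; width_6 = 7; height_6 = 3.5; pos_x_7 = 12.5; pos_y_7 = 11.5; radius_7 = 3.5; height_7 = 6.5; pos_x_8 = 14; pos_y_8 = 16.5; pos_z_8 = 9.5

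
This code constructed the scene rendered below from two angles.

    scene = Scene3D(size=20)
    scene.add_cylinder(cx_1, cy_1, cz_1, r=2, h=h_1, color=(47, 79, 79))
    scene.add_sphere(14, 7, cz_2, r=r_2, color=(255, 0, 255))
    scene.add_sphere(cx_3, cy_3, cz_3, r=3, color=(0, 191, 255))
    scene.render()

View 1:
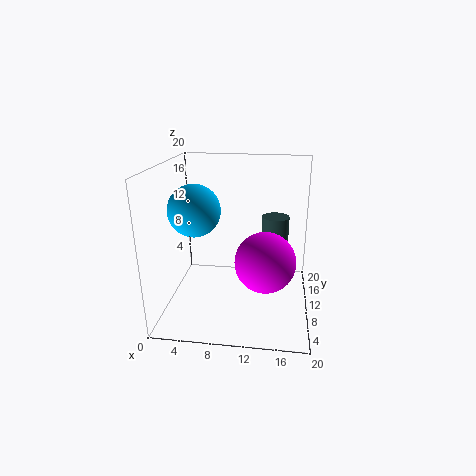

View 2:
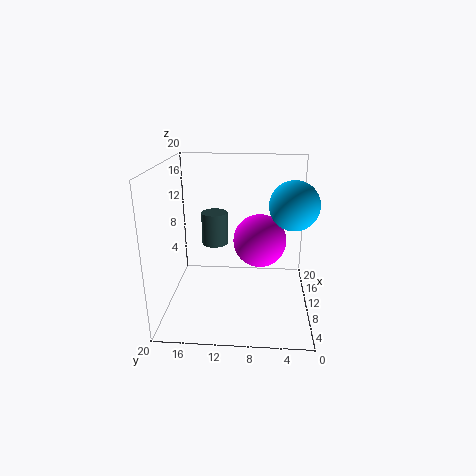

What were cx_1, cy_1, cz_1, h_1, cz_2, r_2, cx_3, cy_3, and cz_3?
cx_1 = 15
cy_1 = 14
cz_1 = 7
h_1 = 5
cz_2 = 8
r_2 = 4
cx_3 = 6
cy_3 = 3
cz_3 = 16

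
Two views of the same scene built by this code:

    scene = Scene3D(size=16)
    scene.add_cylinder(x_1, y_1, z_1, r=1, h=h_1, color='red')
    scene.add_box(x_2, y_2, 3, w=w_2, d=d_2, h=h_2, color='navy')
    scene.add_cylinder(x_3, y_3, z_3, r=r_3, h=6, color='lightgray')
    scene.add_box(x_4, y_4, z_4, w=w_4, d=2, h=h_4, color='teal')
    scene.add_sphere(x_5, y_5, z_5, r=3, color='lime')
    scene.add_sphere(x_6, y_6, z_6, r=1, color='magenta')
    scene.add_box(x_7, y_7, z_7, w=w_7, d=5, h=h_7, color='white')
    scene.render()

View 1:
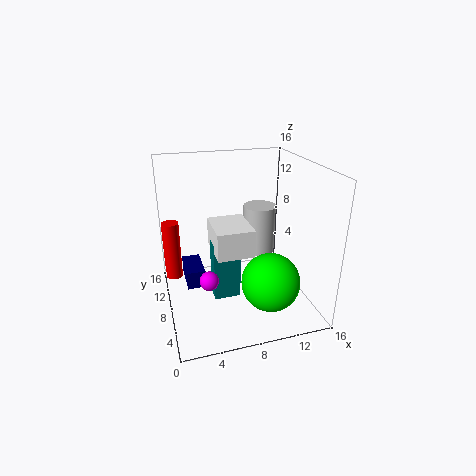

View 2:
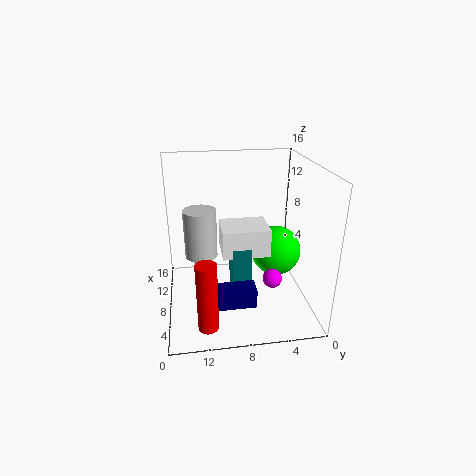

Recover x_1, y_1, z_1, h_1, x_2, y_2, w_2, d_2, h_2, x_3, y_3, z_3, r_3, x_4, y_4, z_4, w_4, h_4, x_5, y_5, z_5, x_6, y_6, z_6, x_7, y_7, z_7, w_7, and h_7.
x_1 = 1
y_1 = 12
z_1 = 2
h_1 = 7
x_2 = 2
y_2 = 7
w_2 = 2
d_2 = 4
h_2 = 2
x_3 = 12
y_3 = 12
z_3 = 4
r_3 = 2
x_4 = 5
y_4 = 7
z_4 = 1
w_4 = 3
h_4 = 7
x_5 = 10
y_5 = 3
z_5 = 5
x_6 = 4
y_6 = 5
z_6 = 5
x_7 = 5
y_7 = 5
z_7 = 7
w_7 = 4
h_7 = 3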